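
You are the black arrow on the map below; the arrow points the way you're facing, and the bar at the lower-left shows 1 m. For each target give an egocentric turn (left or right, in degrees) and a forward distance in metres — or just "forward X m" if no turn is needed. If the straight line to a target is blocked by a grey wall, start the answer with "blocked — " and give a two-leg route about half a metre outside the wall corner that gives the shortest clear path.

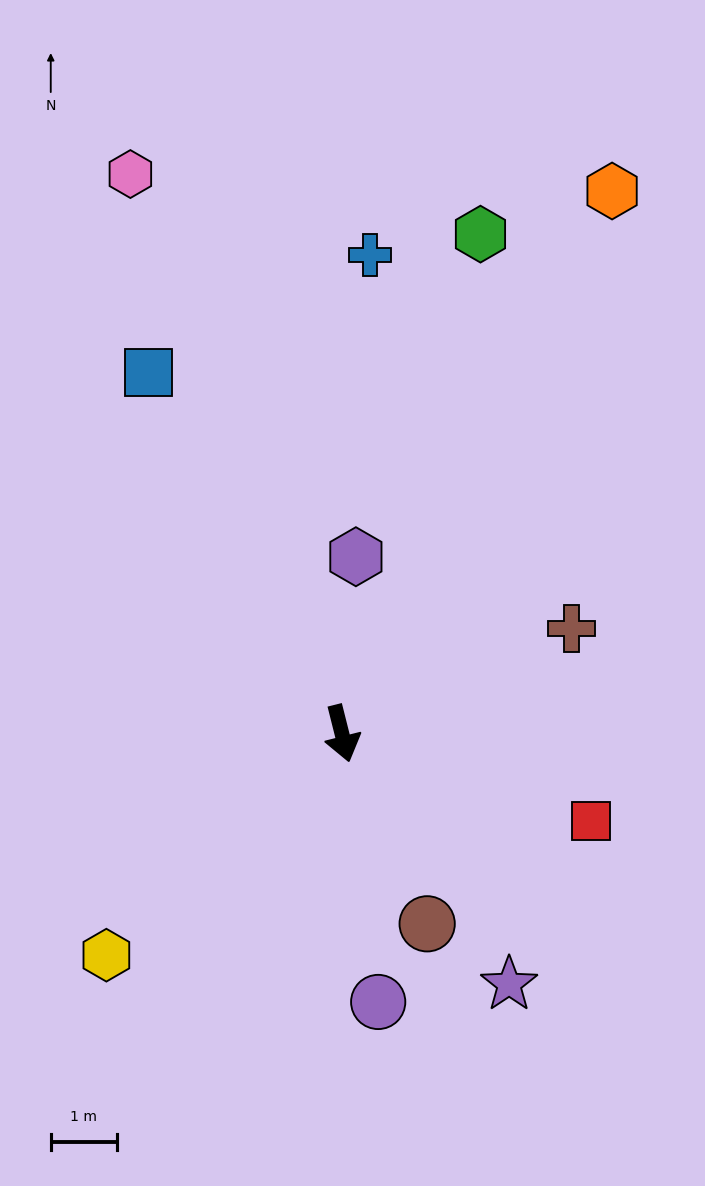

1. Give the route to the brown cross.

turn left 100°, forward 3.8 m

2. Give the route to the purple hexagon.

turn left 161°, forward 2.7 m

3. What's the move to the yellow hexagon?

turn right 61°, forward 4.9 m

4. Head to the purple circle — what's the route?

turn right 6°, forward 4.1 m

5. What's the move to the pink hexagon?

turn right 173°, forward 9.1 m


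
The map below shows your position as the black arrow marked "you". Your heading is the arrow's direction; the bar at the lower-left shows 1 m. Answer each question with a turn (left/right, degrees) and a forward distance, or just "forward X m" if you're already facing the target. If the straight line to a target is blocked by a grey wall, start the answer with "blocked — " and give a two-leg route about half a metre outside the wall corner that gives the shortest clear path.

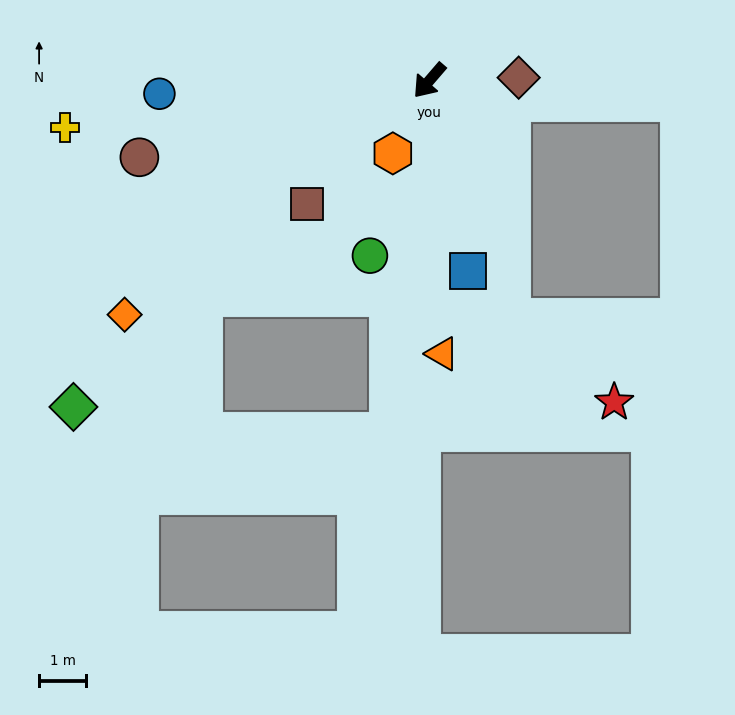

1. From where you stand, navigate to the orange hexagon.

turn left 14°, forward 1.7 m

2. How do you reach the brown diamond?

turn left 133°, forward 1.9 m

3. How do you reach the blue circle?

turn right 46°, forward 5.7 m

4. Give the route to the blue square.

turn left 52°, forward 4.1 m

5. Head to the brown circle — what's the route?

turn right 34°, forward 6.4 m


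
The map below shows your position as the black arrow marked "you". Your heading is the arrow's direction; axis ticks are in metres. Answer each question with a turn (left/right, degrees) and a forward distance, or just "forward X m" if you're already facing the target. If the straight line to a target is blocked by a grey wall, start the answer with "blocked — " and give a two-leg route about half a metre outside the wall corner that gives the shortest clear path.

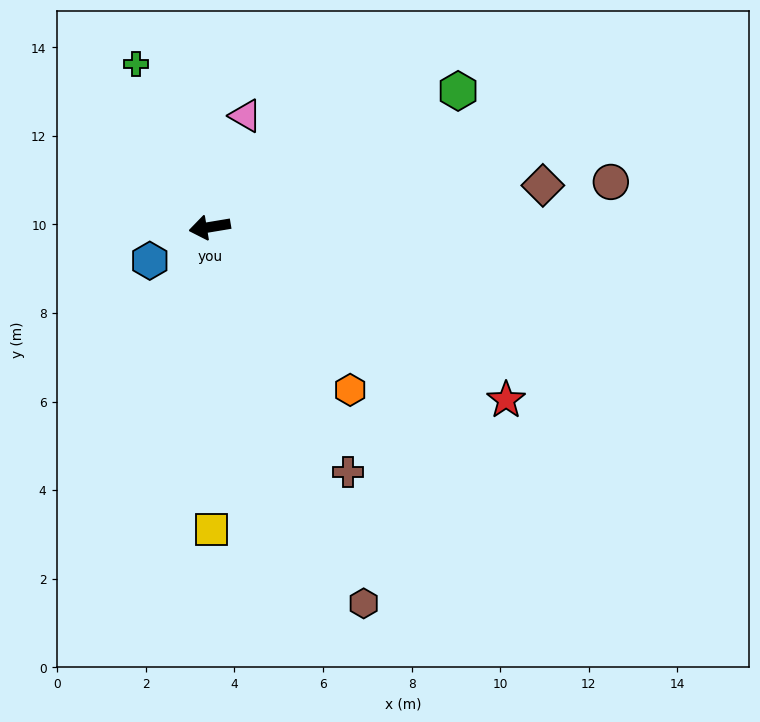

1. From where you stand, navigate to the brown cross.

turn left 110°, forward 6.3 m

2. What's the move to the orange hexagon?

turn left 121°, forward 4.9 m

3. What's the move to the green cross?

turn right 75°, forward 4.0 m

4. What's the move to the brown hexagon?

turn left 103°, forward 9.2 m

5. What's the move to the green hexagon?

turn right 161°, forward 6.4 m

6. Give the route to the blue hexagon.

turn left 20°, forward 1.6 m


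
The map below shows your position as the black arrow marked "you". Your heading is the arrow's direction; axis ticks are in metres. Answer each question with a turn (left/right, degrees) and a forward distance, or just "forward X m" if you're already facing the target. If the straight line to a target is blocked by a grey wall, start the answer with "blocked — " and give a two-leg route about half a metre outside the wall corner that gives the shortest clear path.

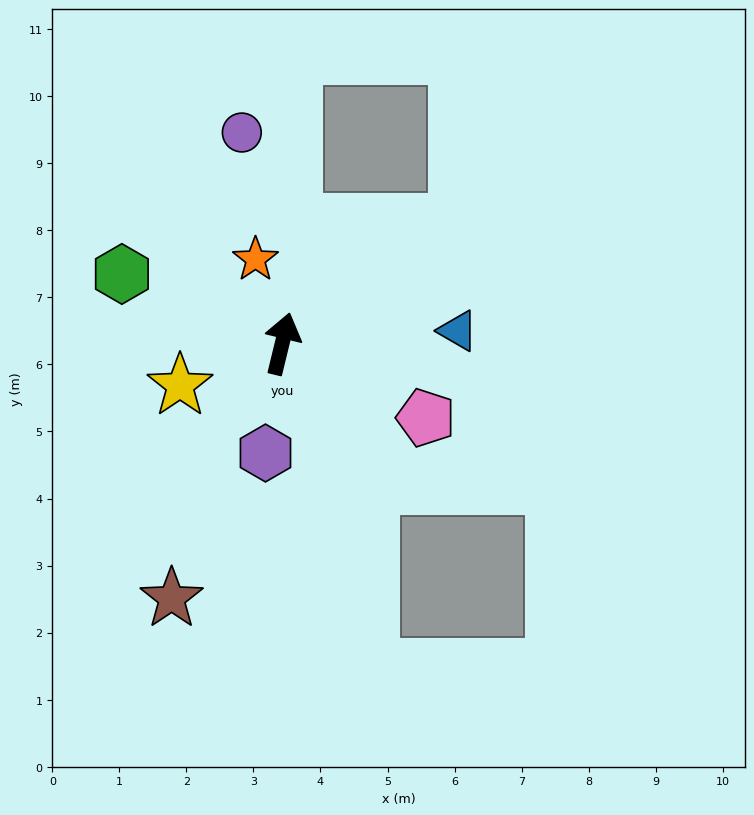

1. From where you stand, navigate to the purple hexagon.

turn right 175°, forward 1.7 m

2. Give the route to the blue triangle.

turn right 72°, forward 2.6 m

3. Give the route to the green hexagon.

turn left 80°, forward 2.6 m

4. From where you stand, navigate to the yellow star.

turn left 126°, forward 1.6 m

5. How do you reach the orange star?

turn left 31°, forward 1.3 m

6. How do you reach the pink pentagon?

turn right 104°, forward 2.4 m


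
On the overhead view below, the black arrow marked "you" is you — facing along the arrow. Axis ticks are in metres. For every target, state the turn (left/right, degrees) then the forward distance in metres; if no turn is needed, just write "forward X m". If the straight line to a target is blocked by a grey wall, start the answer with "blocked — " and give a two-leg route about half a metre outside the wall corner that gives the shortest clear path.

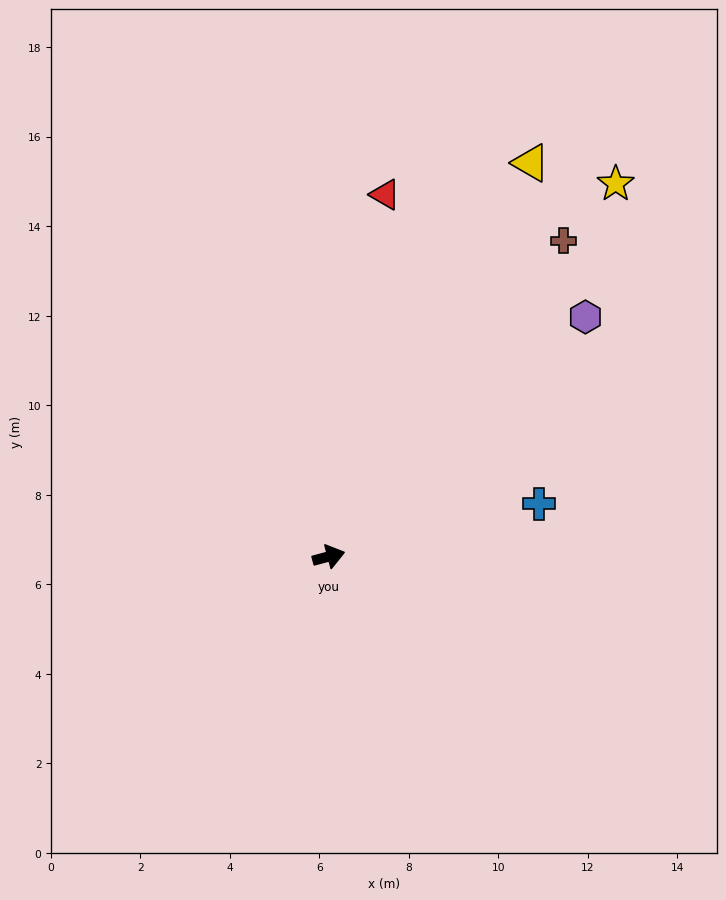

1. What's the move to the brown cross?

turn left 38°, forward 8.8 m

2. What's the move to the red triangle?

turn left 66°, forward 8.2 m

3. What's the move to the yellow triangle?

turn left 48°, forward 9.9 m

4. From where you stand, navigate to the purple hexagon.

turn left 28°, forward 7.8 m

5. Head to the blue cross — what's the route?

forward 4.8 m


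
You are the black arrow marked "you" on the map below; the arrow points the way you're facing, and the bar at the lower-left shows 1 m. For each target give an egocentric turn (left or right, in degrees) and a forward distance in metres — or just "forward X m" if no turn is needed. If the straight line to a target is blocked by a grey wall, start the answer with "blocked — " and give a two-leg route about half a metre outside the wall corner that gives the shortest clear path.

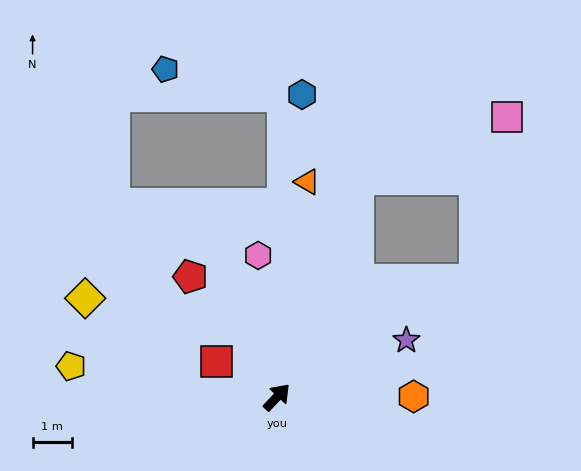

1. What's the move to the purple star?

turn right 23°, forward 3.6 m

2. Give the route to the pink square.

blocked — turn left 23°, forward 6.0 m, then turn right 47°, forward 4.1 m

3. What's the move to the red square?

turn left 103°, forward 1.8 m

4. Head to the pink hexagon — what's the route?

turn left 51°, forward 3.7 m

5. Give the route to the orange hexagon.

turn right 46°, forward 3.5 m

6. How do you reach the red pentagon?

turn left 79°, forward 3.8 m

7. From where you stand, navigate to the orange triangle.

turn left 35°, forward 5.6 m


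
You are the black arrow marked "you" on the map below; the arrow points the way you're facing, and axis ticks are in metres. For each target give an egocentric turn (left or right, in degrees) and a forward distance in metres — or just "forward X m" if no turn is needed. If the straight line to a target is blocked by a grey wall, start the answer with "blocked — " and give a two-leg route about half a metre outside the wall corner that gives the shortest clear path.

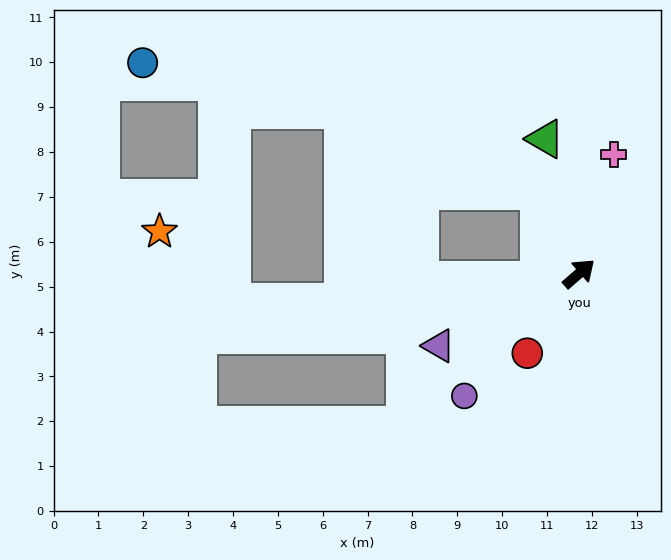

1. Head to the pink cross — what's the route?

turn left 33°, forward 2.8 m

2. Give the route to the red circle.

turn right 164°, forward 2.1 m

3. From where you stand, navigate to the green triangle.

turn left 63°, forward 3.1 m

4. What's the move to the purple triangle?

turn left 166°, forward 3.5 m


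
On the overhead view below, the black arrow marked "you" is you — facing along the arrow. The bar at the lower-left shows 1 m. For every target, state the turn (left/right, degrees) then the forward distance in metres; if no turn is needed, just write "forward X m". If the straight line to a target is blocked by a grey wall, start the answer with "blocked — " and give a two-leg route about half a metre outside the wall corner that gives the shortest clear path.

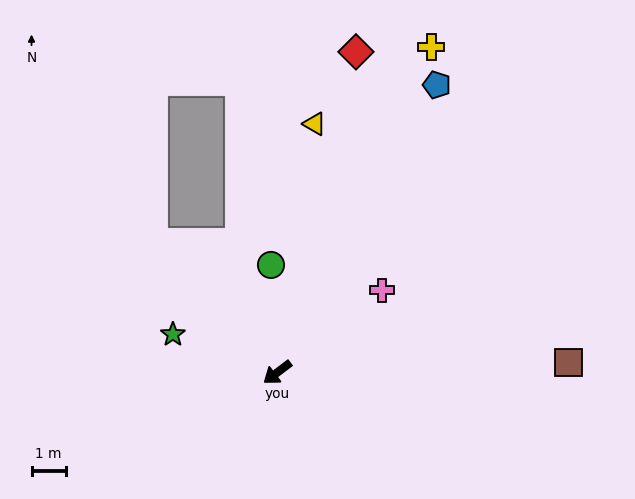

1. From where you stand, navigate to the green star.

turn right 57°, forward 3.2 m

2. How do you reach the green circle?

turn right 124°, forward 3.1 m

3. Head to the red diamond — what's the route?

turn right 141°, forward 9.6 m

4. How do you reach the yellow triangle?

turn right 136°, forward 7.3 m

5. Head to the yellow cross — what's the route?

turn right 152°, forward 10.5 m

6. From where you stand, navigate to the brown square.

turn left 145°, forward 8.5 m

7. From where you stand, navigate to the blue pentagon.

turn right 156°, forward 9.6 m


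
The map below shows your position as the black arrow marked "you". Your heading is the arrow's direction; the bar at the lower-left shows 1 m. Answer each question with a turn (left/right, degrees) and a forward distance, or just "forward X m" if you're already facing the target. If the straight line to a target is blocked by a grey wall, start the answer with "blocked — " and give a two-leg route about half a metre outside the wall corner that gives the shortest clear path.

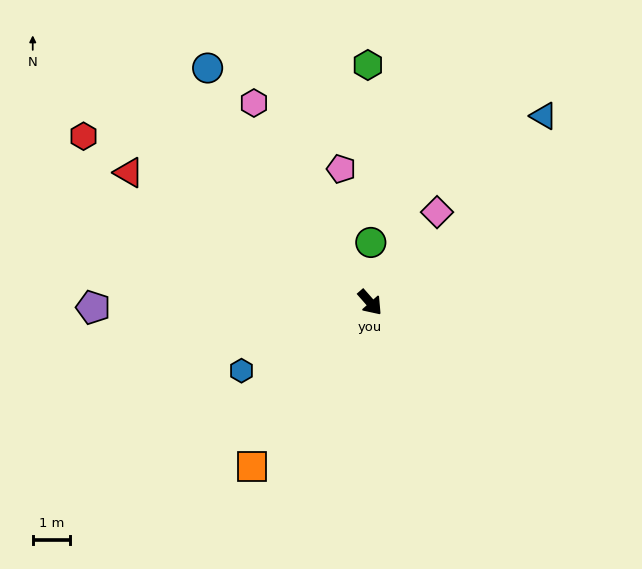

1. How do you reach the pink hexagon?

turn left 169°, forward 6.2 m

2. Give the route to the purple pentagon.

turn right 130°, forward 7.5 m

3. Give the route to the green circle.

turn left 138°, forward 1.6 m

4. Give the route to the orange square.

turn right 77°, forward 5.5 m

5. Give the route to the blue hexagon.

turn right 103°, forward 3.9 m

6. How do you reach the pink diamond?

turn left 102°, forward 3.0 m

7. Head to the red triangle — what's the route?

turn right 160°, forward 7.4 m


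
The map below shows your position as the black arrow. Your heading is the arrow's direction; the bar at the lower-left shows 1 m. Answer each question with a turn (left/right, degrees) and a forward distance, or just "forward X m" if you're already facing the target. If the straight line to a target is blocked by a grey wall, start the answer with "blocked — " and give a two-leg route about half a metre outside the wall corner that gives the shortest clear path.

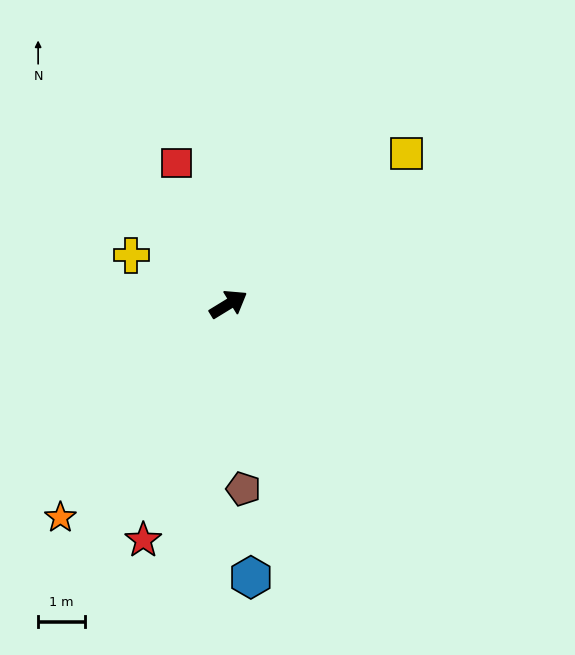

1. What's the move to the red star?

turn right 141°, forward 5.4 m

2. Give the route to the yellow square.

turn left 9°, forward 5.0 m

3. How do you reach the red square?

turn left 79°, forward 3.2 m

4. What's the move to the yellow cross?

turn left 122°, forward 2.3 m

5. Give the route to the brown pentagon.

turn right 117°, forward 4.0 m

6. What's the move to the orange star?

turn right 160°, forward 5.8 m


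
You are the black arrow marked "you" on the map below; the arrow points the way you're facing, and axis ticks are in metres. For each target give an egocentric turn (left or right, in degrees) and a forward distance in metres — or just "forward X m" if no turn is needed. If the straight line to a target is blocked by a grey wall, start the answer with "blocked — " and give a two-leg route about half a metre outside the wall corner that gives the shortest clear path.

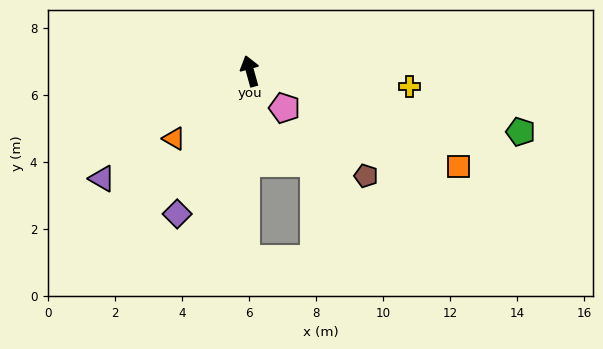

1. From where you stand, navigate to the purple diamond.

turn left 137°, forward 4.8 m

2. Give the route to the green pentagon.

turn right 118°, forward 8.3 m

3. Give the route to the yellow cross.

turn right 111°, forward 4.8 m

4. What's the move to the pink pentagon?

turn right 152°, forward 1.5 m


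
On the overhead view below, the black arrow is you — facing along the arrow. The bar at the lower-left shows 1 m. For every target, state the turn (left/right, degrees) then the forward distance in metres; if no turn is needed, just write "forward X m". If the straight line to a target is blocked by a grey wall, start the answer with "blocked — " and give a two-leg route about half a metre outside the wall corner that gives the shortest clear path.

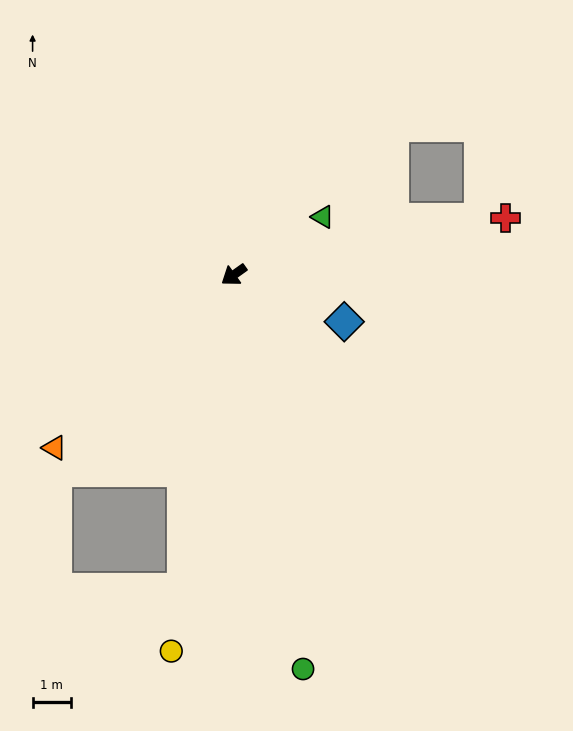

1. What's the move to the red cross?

turn left 156°, forward 7.2 m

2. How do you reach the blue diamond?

turn left 121°, forward 3.1 m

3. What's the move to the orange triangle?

turn left 8°, forward 6.5 m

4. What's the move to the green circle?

turn left 64°, forward 10.4 m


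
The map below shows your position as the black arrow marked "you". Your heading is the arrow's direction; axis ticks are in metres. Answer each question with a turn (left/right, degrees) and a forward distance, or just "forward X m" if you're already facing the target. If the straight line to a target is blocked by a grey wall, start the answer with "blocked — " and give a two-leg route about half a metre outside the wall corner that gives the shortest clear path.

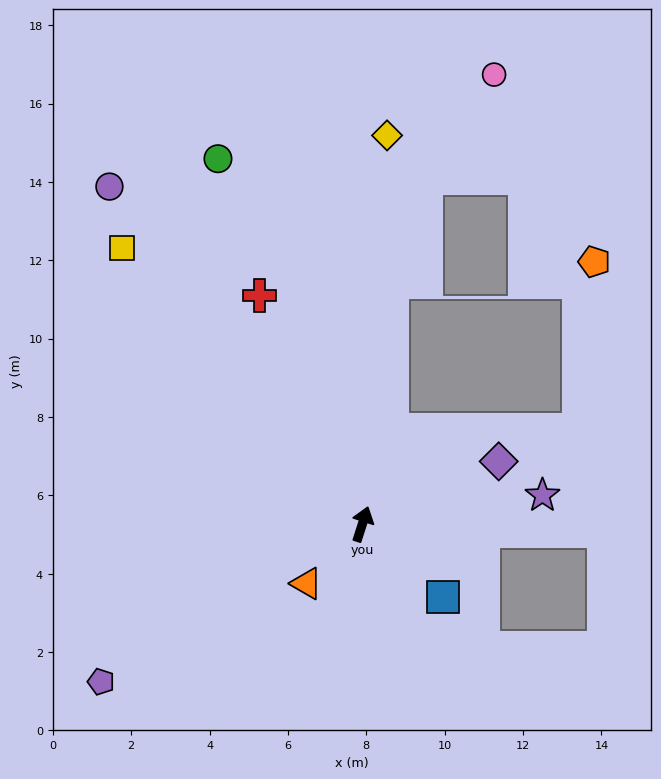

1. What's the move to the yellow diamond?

turn left 14°, forward 9.9 m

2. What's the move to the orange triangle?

turn left 155°, forward 2.1 m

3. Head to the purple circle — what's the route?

turn left 55°, forward 10.8 m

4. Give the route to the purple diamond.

turn right 47°, forward 3.8 m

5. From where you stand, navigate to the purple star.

turn right 63°, forward 4.7 m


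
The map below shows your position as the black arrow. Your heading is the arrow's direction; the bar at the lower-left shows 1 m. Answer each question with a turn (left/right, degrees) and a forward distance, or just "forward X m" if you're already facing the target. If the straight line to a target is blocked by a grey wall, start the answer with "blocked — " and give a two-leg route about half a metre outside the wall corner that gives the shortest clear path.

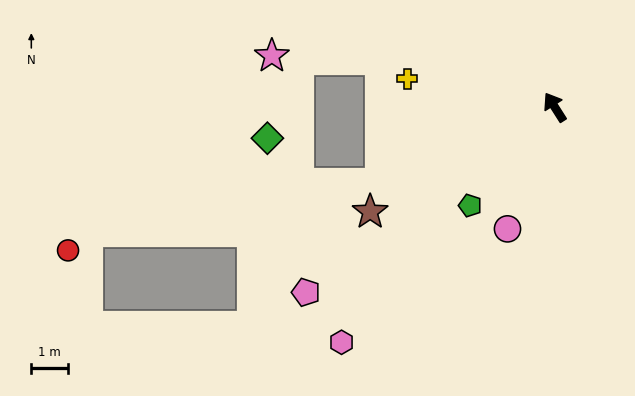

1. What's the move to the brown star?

turn left 87°, forward 5.8 m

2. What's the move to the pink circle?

turn left 126°, forward 3.6 m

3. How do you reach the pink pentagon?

turn left 94°, forward 8.5 m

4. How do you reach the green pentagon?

turn left 107°, forward 3.6 m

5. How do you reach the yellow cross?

turn left 47°, forward 4.1 m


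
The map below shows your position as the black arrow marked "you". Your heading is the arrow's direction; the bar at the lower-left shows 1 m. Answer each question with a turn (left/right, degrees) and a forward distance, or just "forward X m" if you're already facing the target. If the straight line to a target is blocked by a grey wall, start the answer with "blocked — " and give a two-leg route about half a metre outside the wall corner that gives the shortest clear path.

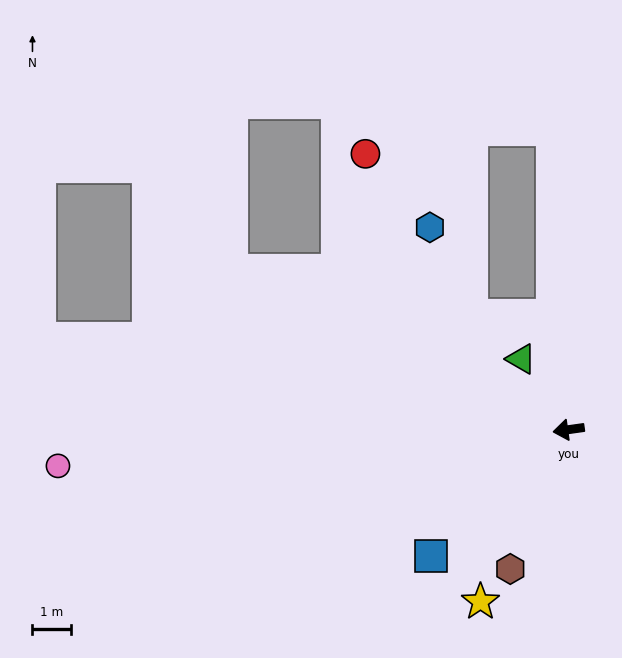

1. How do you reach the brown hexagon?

turn left 59°, forward 4.0 m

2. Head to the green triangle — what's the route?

turn right 64°, forward 2.2 m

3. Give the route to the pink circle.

turn right 4°, forward 13.4 m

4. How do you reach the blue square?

turn left 35°, forward 4.9 m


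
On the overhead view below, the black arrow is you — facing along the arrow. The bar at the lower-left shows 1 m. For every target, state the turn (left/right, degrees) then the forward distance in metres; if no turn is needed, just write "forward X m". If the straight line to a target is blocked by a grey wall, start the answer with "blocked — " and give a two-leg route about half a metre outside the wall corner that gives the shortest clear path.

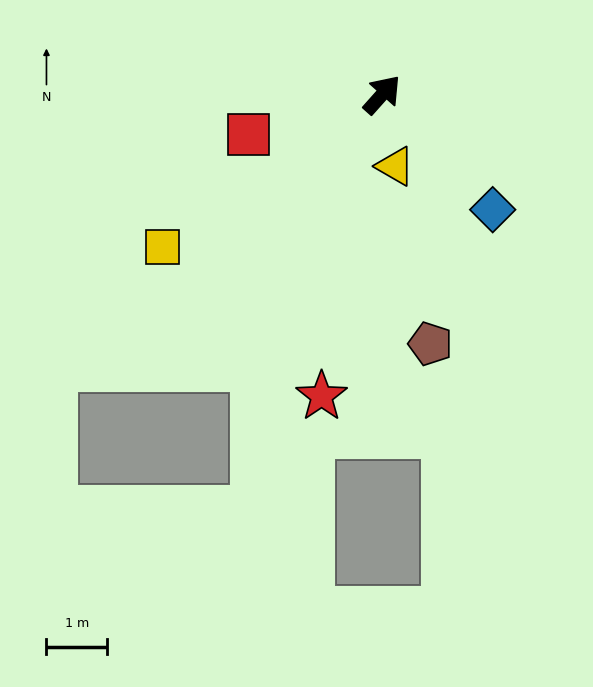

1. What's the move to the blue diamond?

turn right 94°, forward 2.6 m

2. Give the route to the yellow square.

turn left 167°, forward 4.4 m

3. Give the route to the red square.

turn left 148°, forward 2.3 m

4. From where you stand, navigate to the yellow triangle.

turn right 128°, forward 1.2 m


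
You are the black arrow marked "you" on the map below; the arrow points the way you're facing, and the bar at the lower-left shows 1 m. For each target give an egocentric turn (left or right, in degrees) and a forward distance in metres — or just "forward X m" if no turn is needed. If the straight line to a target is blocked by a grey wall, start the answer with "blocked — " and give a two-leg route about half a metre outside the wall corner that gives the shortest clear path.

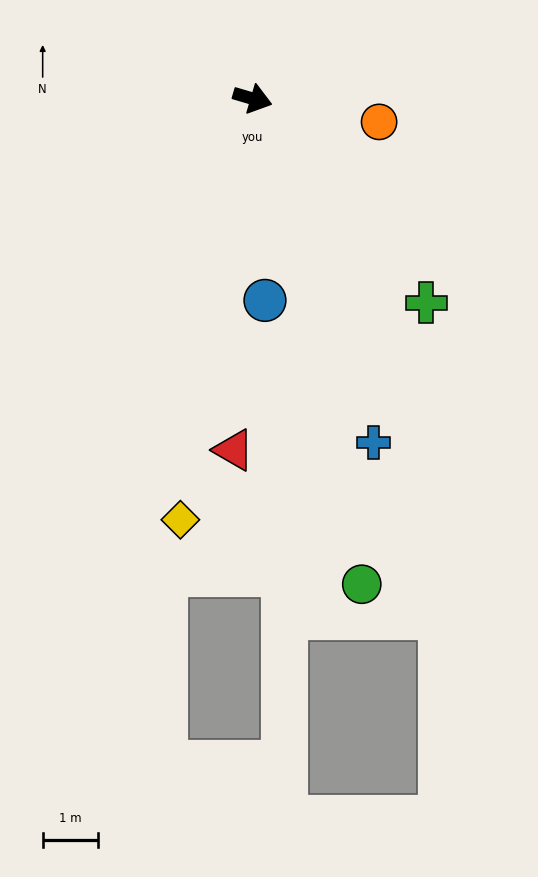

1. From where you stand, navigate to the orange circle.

turn left 6°, forward 2.3 m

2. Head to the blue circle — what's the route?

turn right 70°, forward 3.6 m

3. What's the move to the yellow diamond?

turn right 83°, forward 7.7 m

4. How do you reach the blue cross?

turn right 54°, forward 6.6 m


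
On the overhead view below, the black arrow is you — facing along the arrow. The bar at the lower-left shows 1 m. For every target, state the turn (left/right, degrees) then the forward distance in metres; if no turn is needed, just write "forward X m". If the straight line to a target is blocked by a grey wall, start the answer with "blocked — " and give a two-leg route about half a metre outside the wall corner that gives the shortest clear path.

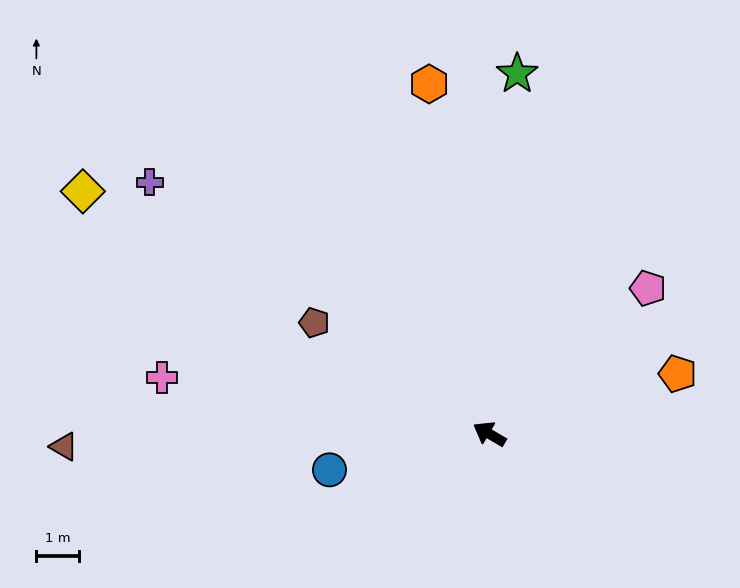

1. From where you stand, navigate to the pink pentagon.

turn right 107°, forward 5.0 m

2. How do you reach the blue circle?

turn left 43°, forward 3.8 m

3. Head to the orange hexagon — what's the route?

turn right 50°, forward 8.2 m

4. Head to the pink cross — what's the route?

turn left 20°, forward 7.7 m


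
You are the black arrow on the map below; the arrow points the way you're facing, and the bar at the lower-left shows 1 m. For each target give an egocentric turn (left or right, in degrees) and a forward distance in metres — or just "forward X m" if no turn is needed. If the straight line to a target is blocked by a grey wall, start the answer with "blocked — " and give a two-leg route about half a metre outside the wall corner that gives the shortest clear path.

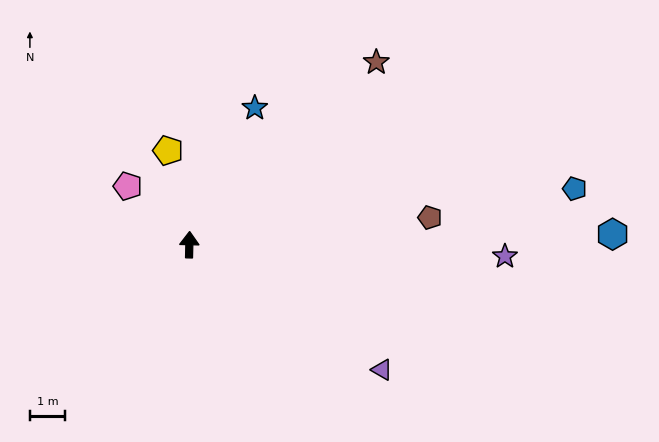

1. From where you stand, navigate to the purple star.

turn right 91°, forward 9.0 m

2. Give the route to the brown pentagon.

turn right 82°, forward 6.9 m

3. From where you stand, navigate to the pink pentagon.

turn left 48°, forward 2.4 m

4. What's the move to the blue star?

turn right 24°, forward 4.3 m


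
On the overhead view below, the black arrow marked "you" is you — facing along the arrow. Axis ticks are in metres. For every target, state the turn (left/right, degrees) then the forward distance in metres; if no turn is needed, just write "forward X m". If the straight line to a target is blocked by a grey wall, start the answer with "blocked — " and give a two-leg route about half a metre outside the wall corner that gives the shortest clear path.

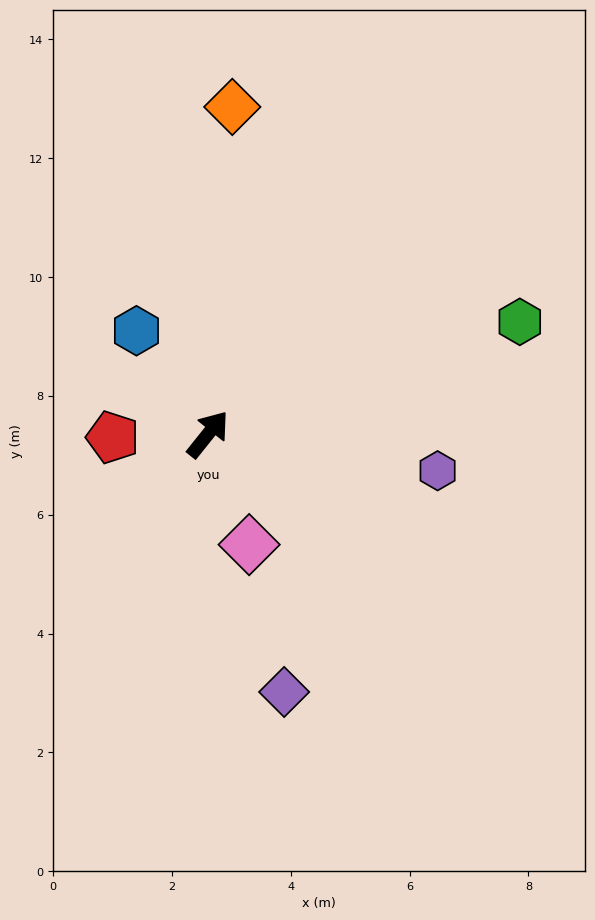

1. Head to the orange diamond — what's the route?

turn left 34°, forward 5.5 m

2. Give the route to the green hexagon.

turn right 32°, forward 5.6 m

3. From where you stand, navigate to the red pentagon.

turn left 131°, forward 1.6 m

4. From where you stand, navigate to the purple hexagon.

turn right 60°, forward 3.9 m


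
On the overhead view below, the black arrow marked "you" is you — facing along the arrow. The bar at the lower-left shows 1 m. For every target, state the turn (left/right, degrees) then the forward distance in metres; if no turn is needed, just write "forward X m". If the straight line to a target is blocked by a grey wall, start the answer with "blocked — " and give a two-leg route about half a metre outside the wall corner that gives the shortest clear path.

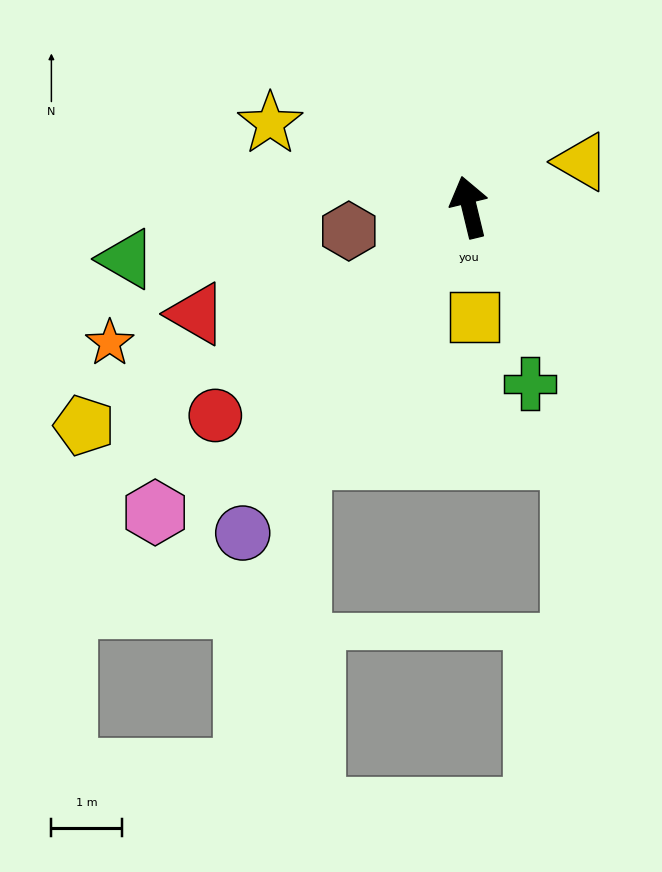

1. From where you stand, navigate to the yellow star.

turn left 54°, forward 3.1 m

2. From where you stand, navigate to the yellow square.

turn left 169°, forward 1.6 m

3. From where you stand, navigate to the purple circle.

turn left 132°, forward 5.6 m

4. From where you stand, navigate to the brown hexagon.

turn left 88°, forward 1.7 m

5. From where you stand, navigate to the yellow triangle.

turn right 82°, forward 1.7 m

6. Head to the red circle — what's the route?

turn left 116°, forward 4.6 m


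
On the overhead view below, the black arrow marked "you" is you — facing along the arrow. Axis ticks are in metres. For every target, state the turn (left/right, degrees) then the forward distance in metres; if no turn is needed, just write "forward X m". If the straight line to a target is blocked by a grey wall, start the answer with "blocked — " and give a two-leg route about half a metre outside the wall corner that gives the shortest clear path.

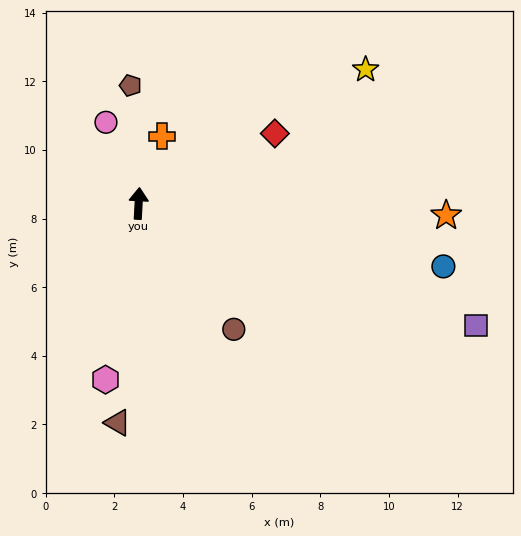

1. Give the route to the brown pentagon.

turn left 7°, forward 3.4 m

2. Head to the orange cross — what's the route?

turn right 16°, forward 2.1 m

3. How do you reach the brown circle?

turn right 140°, forward 4.6 m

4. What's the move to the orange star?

turn right 89°, forward 9.0 m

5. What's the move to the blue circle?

turn right 99°, forward 9.1 m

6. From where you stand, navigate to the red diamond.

turn right 60°, forward 4.5 m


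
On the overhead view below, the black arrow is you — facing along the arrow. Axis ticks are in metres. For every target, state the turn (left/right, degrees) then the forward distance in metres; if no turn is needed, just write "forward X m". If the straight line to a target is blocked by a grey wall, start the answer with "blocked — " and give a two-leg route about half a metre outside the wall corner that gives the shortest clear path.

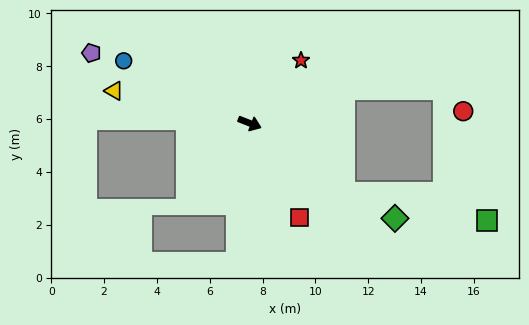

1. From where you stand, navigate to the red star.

turn left 72°, forward 3.1 m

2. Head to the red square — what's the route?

turn right 41°, forward 4.0 m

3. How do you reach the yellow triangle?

turn right 172°, forward 5.3 m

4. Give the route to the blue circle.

turn left 175°, forward 5.3 m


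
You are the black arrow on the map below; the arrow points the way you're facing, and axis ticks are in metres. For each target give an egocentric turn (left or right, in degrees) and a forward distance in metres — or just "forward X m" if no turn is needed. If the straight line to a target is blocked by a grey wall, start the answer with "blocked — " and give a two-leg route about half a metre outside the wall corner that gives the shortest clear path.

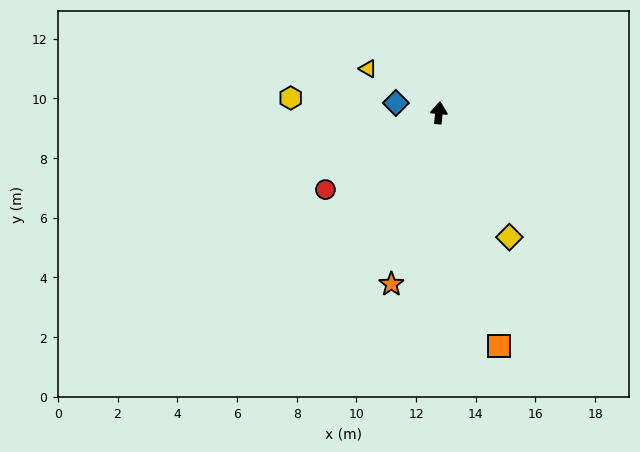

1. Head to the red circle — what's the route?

turn left 130°, forward 4.6 m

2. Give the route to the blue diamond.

turn left 83°, forward 1.5 m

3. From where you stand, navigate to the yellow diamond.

turn right 145°, forward 4.8 m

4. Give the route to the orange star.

turn left 170°, forward 6.0 m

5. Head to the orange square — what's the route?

turn right 160°, forward 8.1 m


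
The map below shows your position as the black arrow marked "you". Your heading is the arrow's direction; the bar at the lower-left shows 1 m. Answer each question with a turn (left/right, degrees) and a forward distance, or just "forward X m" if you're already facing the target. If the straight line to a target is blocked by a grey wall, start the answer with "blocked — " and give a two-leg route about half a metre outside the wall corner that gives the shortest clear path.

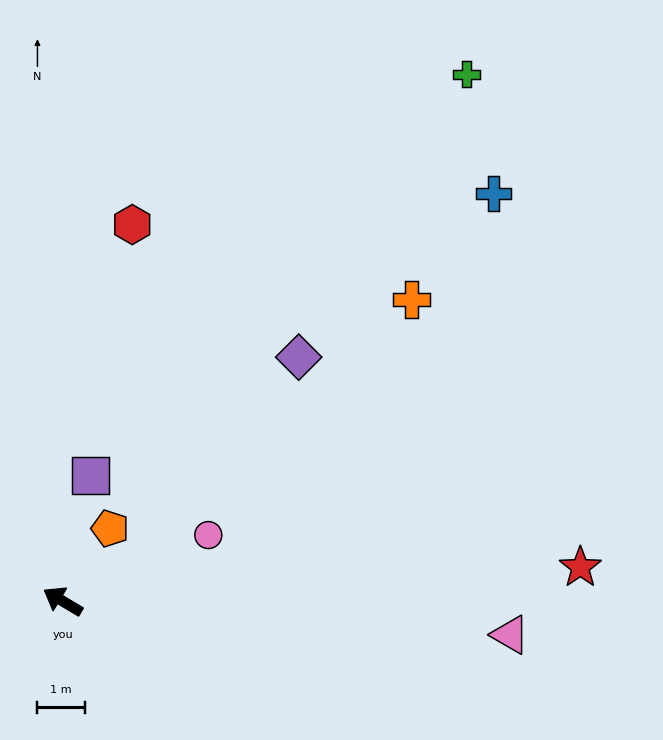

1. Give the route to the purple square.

turn right 72°, forward 2.7 m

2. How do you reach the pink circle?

turn right 125°, forward 3.4 m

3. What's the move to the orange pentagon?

turn right 92°, forward 1.8 m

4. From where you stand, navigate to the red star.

turn right 145°, forward 10.9 m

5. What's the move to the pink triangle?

turn right 153°, forward 9.4 m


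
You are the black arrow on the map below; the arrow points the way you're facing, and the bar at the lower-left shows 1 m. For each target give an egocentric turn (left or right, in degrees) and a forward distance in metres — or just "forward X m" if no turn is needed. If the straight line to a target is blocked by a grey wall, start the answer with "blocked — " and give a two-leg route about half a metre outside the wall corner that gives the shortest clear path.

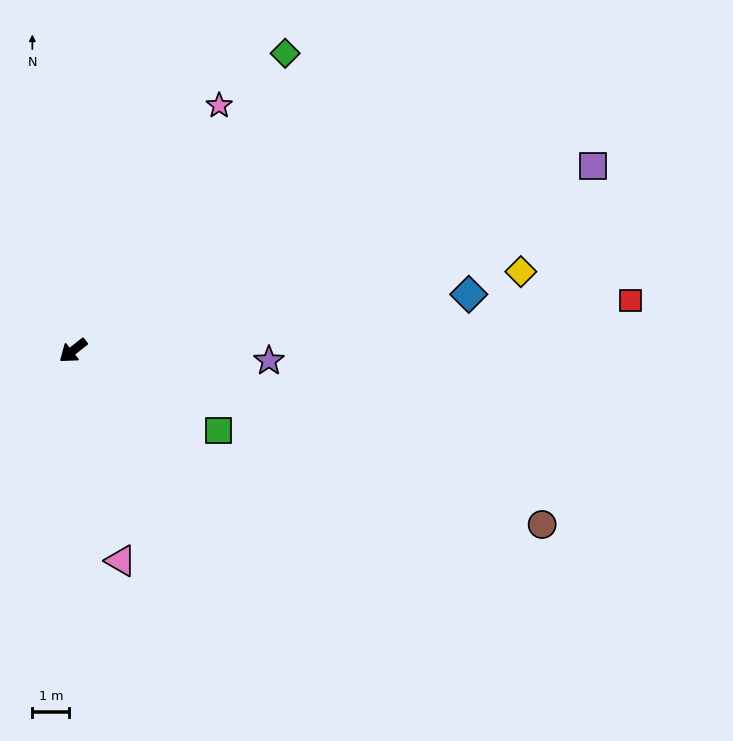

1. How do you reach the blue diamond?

turn left 150°, forward 10.8 m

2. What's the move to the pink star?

turn right 159°, forward 7.7 m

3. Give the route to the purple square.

turn left 161°, forward 14.9 m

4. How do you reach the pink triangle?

turn left 64°, forward 5.8 m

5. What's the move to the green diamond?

turn right 164°, forward 9.9 m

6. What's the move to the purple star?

turn left 139°, forward 5.3 m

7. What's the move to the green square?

turn left 113°, forward 4.5 m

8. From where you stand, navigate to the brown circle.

turn left 121°, forward 13.6 m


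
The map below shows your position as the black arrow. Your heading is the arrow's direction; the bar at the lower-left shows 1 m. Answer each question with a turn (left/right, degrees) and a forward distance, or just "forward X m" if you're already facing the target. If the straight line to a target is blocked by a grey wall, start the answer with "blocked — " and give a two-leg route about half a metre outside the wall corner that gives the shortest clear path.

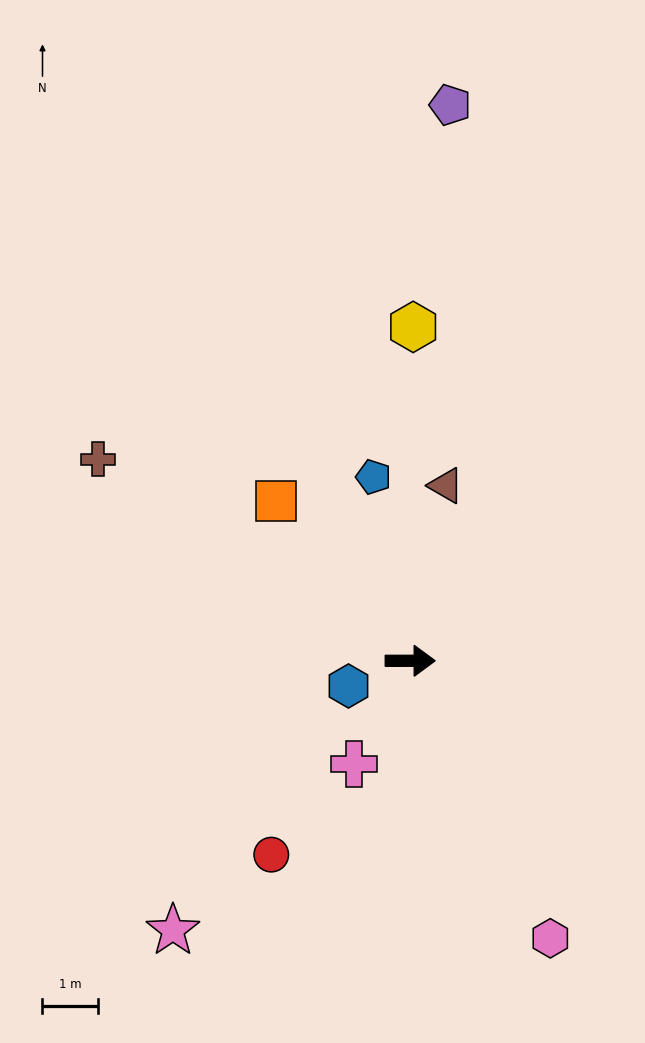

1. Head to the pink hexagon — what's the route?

turn right 63°, forward 5.6 m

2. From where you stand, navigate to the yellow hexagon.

turn left 89°, forward 6.0 m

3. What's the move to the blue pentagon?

turn left 101°, forward 3.4 m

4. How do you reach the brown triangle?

turn left 78°, forward 3.2 m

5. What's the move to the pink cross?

turn right 119°, forward 2.1 m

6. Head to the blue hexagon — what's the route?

turn right 158°, forward 1.2 m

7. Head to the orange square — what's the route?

turn left 130°, forward 3.8 m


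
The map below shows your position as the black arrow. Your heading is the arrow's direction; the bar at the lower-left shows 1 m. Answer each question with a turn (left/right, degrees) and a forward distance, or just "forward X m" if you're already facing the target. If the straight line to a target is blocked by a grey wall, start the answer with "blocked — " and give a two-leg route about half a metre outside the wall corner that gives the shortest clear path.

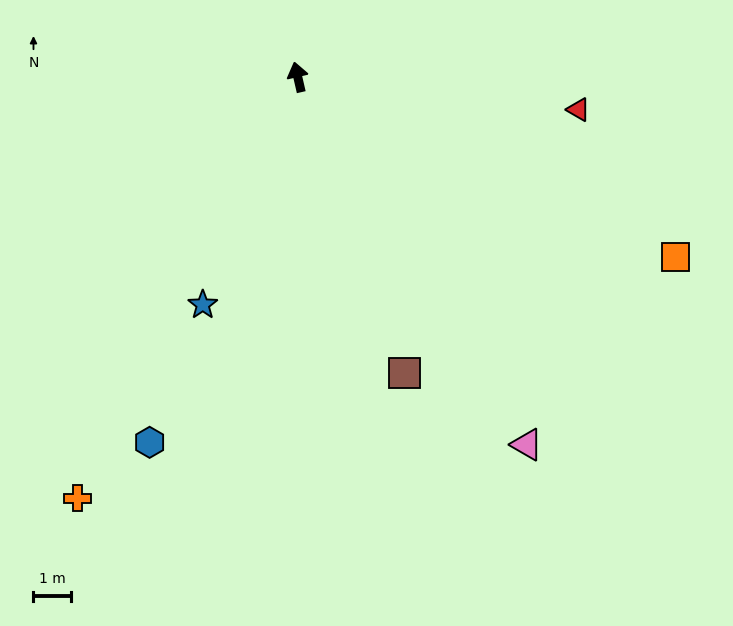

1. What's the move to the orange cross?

turn left 139°, forward 12.8 m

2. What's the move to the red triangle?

turn right 110°, forward 7.6 m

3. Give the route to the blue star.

turn left 144°, forward 6.6 m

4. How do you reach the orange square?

turn right 128°, forward 11.2 m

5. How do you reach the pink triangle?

turn right 161°, forward 11.6 m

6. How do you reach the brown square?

turn right 173°, forward 8.4 m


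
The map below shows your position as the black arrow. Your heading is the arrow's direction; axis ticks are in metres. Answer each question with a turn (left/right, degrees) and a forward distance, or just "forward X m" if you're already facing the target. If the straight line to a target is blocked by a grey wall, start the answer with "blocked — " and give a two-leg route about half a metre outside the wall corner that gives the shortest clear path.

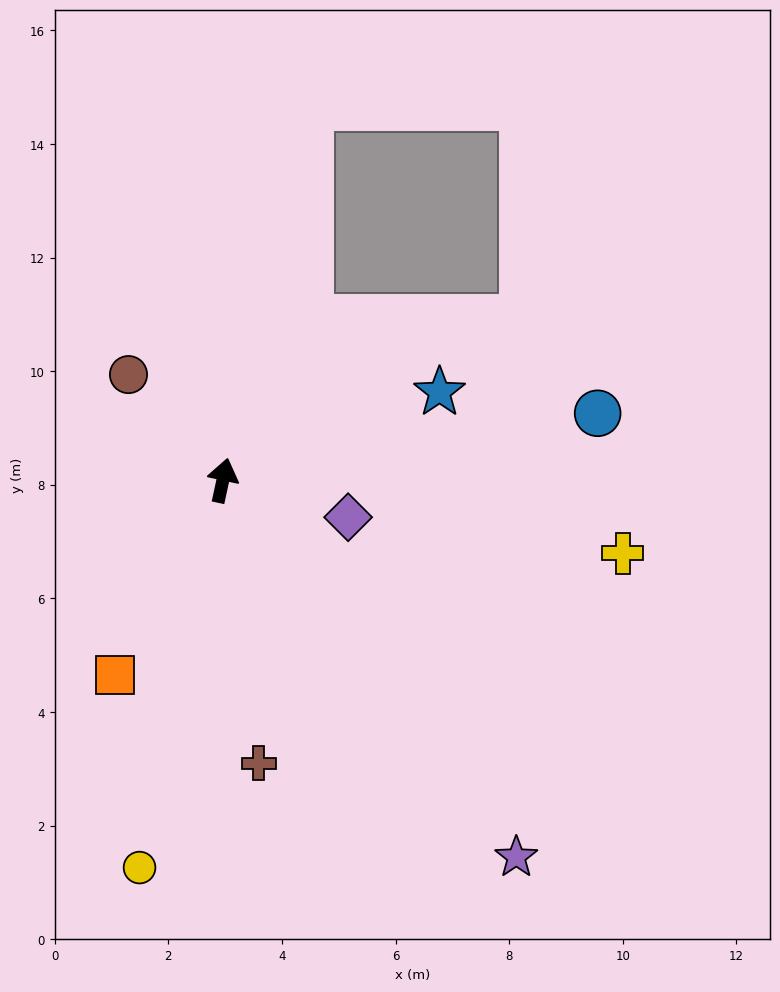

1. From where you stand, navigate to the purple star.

turn right 130°, forward 8.4 m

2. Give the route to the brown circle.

turn left 54°, forward 2.5 m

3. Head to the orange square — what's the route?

turn left 163°, forward 3.9 m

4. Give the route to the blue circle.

turn right 68°, forward 6.7 m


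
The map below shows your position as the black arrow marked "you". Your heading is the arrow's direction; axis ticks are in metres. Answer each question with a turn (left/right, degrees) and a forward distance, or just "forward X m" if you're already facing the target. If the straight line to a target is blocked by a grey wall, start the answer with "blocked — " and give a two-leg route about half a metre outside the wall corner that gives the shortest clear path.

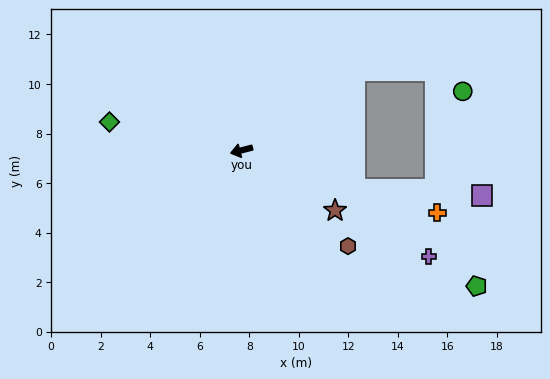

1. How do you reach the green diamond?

turn right 27°, forward 5.5 m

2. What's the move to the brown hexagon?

turn left 124°, forward 5.8 m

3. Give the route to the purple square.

blocked — turn left 147°, forward 4.8 m, then turn left 15°, forward 5.1 m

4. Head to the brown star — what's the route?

turn left 133°, forward 4.5 m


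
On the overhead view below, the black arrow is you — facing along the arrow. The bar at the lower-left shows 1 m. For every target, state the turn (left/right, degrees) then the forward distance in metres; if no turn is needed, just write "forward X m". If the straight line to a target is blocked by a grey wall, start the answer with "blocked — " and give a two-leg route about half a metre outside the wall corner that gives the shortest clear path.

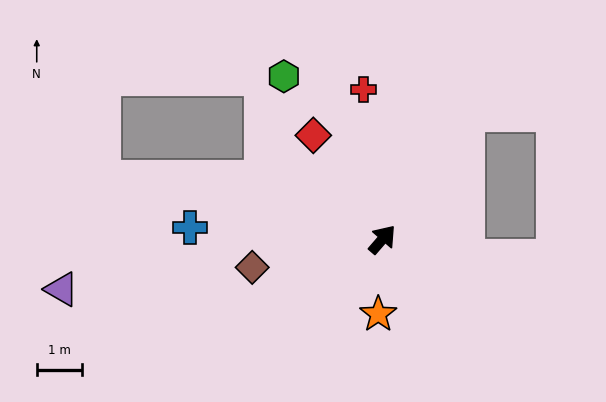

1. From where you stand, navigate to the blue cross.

turn left 127°, forward 4.2 m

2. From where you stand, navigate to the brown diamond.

turn left 143°, forward 2.9 m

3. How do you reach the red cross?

turn left 48°, forward 3.3 m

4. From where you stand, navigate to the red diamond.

turn left 74°, forward 2.8 m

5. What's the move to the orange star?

turn right 142°, forward 1.7 m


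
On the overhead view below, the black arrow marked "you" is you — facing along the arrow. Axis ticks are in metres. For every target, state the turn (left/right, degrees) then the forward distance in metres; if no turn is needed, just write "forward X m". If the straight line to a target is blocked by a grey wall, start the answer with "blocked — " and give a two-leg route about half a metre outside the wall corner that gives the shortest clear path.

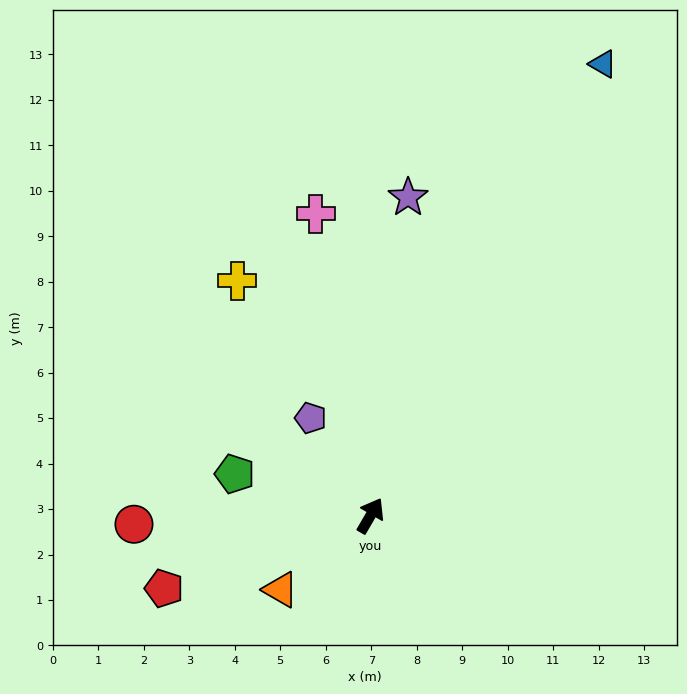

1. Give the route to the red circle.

turn left 122°, forward 5.2 m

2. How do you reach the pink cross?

turn left 41°, forward 6.7 m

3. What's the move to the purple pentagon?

turn left 62°, forward 2.5 m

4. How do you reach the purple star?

turn left 24°, forward 7.0 m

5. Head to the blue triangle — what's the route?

turn left 3°, forward 11.2 m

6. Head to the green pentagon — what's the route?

turn left 103°, forward 3.1 m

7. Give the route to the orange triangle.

turn left 160°, forward 2.6 m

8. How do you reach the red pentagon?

turn left 140°, forward 4.8 m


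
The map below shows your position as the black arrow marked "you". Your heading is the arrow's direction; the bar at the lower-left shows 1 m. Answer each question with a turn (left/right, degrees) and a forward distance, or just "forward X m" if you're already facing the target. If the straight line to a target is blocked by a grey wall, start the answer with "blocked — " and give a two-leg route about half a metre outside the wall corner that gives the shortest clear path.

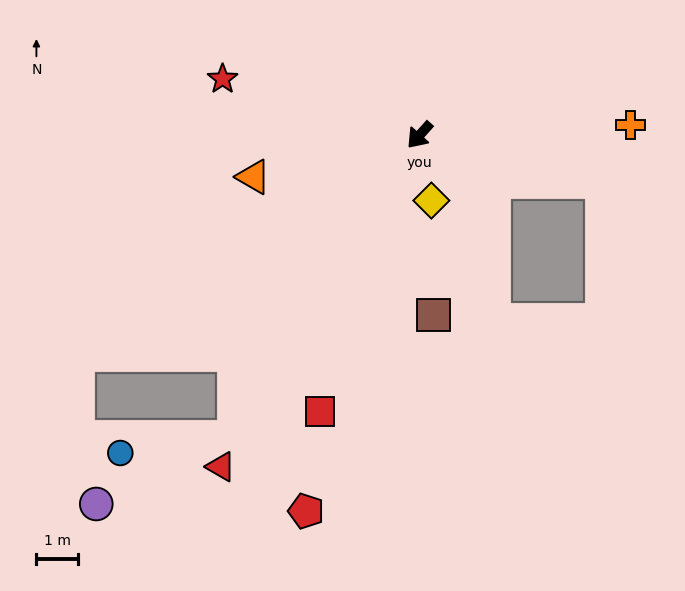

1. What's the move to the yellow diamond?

turn left 52°, forward 1.6 m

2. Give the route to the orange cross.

turn left 134°, forward 5.0 m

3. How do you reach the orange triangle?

turn right 34°, forward 4.1 m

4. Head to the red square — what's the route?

turn left 22°, forward 7.0 m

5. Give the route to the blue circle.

blocked — turn left 10°, forward 8.4 m, then turn right 51°, forward 2.8 m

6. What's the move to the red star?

turn right 64°, forward 4.9 m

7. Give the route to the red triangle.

turn left 11°, forward 9.2 m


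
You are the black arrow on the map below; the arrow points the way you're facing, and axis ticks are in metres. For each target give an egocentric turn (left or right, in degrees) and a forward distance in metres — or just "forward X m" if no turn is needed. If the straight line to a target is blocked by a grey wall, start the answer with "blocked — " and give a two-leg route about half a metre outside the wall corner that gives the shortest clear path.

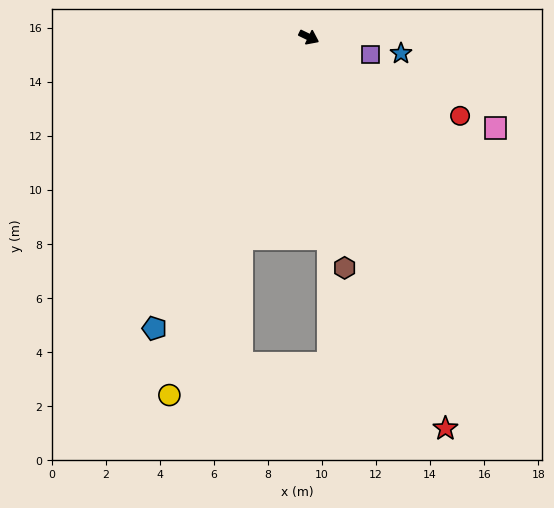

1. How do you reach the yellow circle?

turn right 85°, forward 14.2 m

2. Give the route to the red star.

turn right 45°, forward 15.3 m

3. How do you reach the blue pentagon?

turn right 92°, forward 12.2 m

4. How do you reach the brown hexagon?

turn right 55°, forward 8.6 m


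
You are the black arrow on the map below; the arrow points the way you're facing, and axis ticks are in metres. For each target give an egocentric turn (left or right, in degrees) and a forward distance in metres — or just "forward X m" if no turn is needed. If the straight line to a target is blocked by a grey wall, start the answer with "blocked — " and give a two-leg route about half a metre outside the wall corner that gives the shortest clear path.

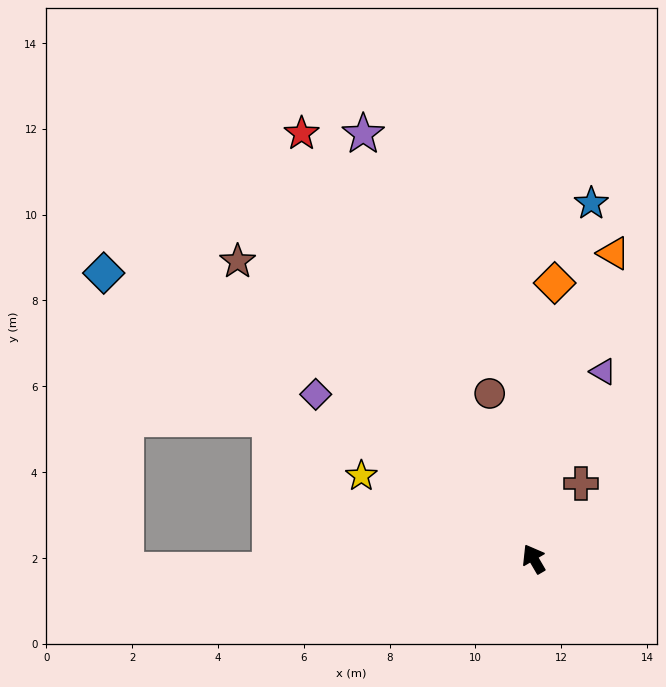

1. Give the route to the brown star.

turn left 15°, forward 9.8 m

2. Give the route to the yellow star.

turn left 34°, forward 4.5 m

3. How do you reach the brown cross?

turn right 62°, forward 2.1 m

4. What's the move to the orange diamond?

turn right 35°, forward 6.4 m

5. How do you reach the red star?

forward 11.3 m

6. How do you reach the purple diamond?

turn left 23°, forward 6.4 m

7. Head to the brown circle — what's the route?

turn right 15°, forward 4.0 m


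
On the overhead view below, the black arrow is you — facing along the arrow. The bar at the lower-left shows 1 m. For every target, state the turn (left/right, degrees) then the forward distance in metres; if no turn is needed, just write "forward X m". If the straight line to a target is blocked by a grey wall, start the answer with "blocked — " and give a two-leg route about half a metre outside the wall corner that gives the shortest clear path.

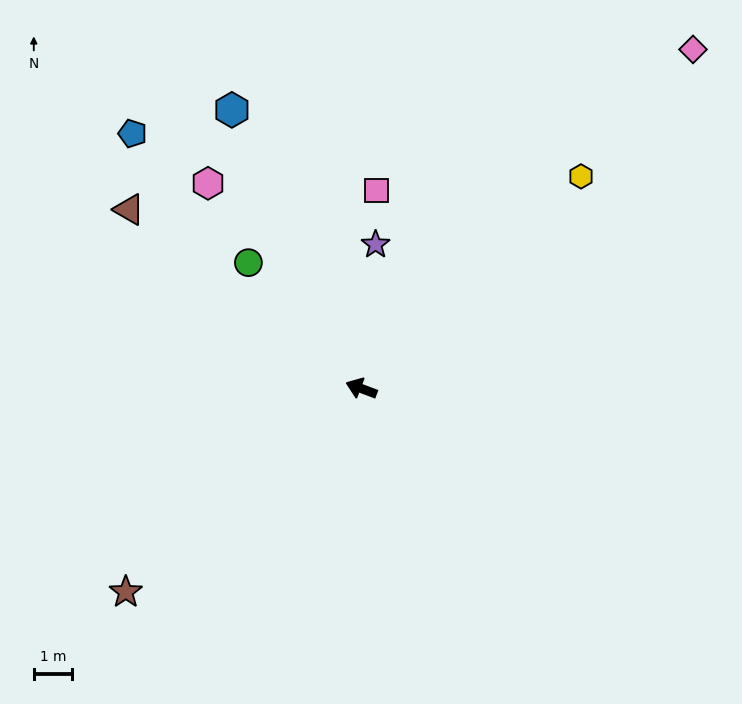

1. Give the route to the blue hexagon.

turn right 44°, forward 8.1 m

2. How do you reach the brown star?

turn left 61°, forward 8.2 m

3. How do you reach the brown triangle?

turn right 17°, forward 7.7 m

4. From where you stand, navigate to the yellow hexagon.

turn right 115°, forward 8.0 m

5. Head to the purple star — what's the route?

turn right 75°, forward 3.8 m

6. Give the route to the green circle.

turn right 27°, forward 4.4 m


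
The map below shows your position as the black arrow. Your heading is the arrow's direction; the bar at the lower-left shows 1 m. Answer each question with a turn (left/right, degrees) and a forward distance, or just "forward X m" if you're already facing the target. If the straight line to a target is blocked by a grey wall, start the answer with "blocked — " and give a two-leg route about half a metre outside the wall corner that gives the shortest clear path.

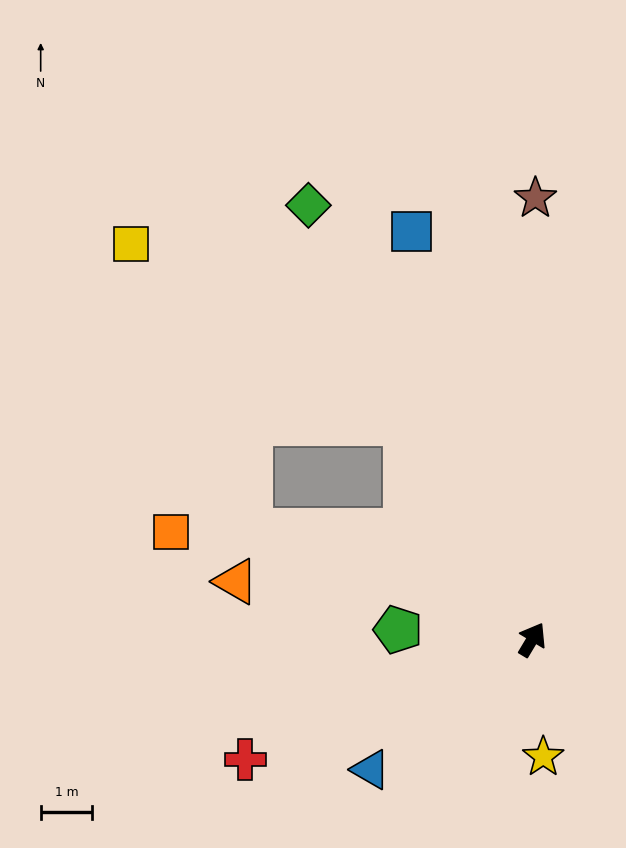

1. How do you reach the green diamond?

turn left 58°, forward 9.5 m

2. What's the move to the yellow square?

blocked — turn left 61°, forward 4.9 m, then turn left 27°, forward 6.4 m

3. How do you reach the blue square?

turn left 47°, forward 8.3 m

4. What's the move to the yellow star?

turn right 144°, forward 2.3 m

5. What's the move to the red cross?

turn left 144°, forward 6.0 m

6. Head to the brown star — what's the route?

turn left 30°, forward 8.6 m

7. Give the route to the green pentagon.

turn left 117°, forward 2.6 m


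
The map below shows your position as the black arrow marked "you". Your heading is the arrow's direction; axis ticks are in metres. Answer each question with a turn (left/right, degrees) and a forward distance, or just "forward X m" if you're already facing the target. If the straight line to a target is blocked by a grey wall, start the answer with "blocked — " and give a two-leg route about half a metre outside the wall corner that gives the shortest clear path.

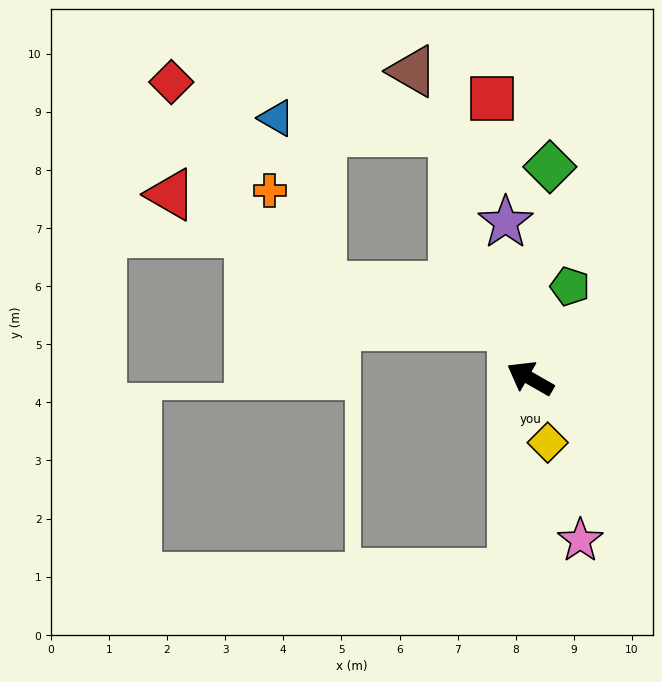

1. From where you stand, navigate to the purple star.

turn right 51°, forward 2.7 m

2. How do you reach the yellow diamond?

turn left 135°, forward 1.1 m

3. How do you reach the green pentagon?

turn right 84°, forward 1.7 m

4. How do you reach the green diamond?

turn right 66°, forward 3.7 m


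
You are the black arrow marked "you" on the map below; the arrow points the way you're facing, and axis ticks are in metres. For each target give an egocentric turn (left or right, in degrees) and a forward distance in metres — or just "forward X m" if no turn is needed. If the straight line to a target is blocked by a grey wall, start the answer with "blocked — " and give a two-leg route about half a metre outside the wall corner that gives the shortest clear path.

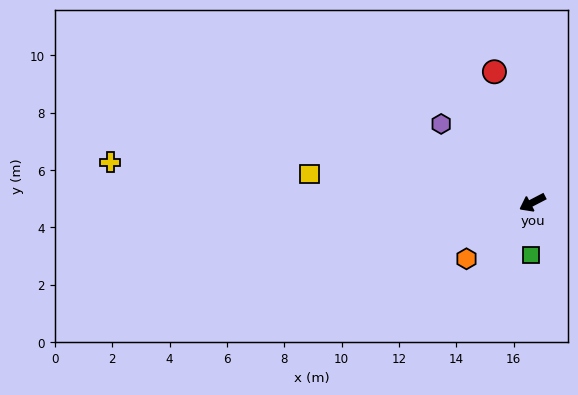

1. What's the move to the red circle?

turn right 101°, forward 4.8 m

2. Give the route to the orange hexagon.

turn left 13°, forward 3.0 m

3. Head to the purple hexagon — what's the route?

turn right 68°, forward 4.2 m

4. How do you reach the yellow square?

turn right 35°, forward 7.8 m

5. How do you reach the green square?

turn left 61°, forward 1.8 m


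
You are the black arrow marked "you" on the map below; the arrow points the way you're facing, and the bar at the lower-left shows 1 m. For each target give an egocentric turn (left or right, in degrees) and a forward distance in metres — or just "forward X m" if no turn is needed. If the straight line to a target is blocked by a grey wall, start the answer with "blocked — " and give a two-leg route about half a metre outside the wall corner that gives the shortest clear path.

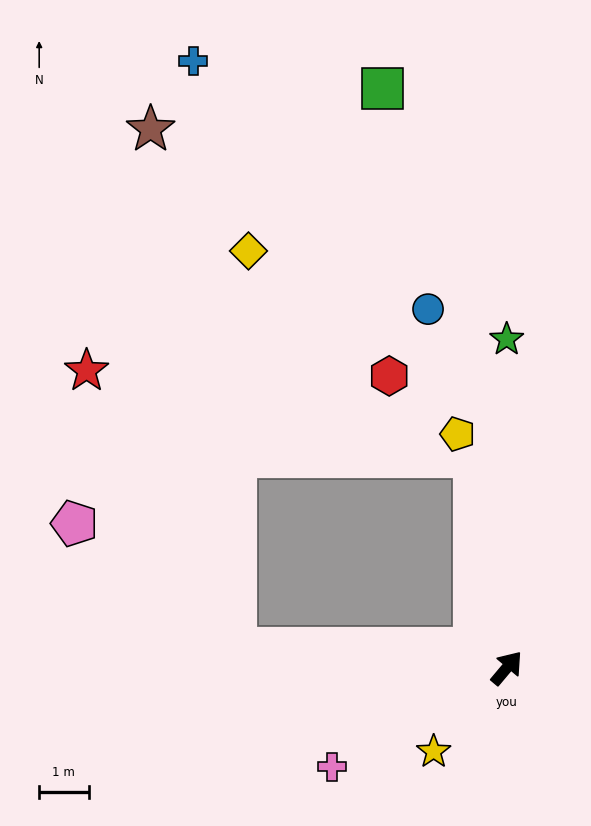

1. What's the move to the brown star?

blocked — turn left 126°, forward 5.5 m, then turn right 77°, forward 10.6 m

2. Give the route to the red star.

blocked — turn left 126°, forward 5.5 m, then turn right 58°, forward 6.4 m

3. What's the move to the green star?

turn left 40°, forward 6.6 m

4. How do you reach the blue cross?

blocked — turn left 126°, forward 5.5 m, then turn right 82°, forward 11.9 m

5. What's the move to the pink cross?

turn left 160°, forward 4.1 m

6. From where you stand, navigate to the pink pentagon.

blocked — turn left 126°, forward 5.5 m, then turn right 34°, forward 4.1 m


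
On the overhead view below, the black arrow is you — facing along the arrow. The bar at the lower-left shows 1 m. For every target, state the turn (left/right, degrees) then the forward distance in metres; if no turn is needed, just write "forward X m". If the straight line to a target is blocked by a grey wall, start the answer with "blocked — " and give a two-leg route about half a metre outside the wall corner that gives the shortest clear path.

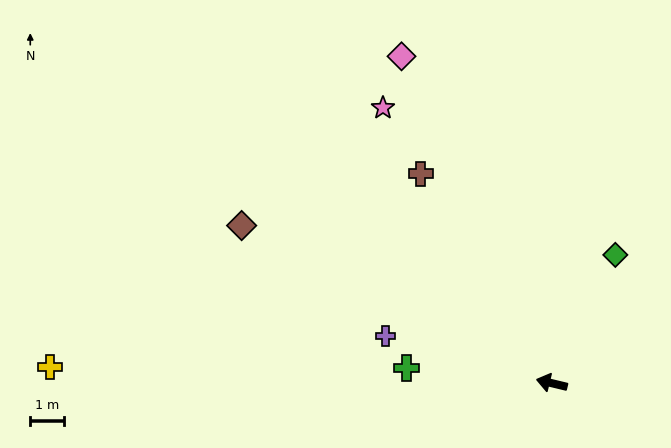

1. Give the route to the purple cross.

turn right 2°, forward 5.2 m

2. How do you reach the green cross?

turn left 8°, forward 4.3 m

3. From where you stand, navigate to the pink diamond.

turn right 52°, forward 10.7 m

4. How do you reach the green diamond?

turn right 103°, forward 4.3 m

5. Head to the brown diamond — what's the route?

turn right 13°, forward 10.4 m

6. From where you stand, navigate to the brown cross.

turn right 44°, forward 7.4 m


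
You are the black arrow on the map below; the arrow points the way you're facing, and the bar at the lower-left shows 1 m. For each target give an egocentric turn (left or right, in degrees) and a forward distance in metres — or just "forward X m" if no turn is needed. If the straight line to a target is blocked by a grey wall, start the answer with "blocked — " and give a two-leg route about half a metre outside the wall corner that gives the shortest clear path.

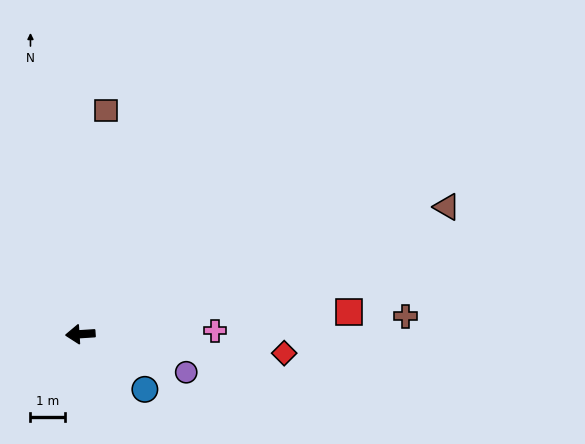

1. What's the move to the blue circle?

turn left 136°, forward 2.4 m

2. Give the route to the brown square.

turn right 100°, forward 6.5 m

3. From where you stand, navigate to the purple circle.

turn left 157°, forward 3.2 m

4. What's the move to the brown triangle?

turn right 165°, forward 11.2 m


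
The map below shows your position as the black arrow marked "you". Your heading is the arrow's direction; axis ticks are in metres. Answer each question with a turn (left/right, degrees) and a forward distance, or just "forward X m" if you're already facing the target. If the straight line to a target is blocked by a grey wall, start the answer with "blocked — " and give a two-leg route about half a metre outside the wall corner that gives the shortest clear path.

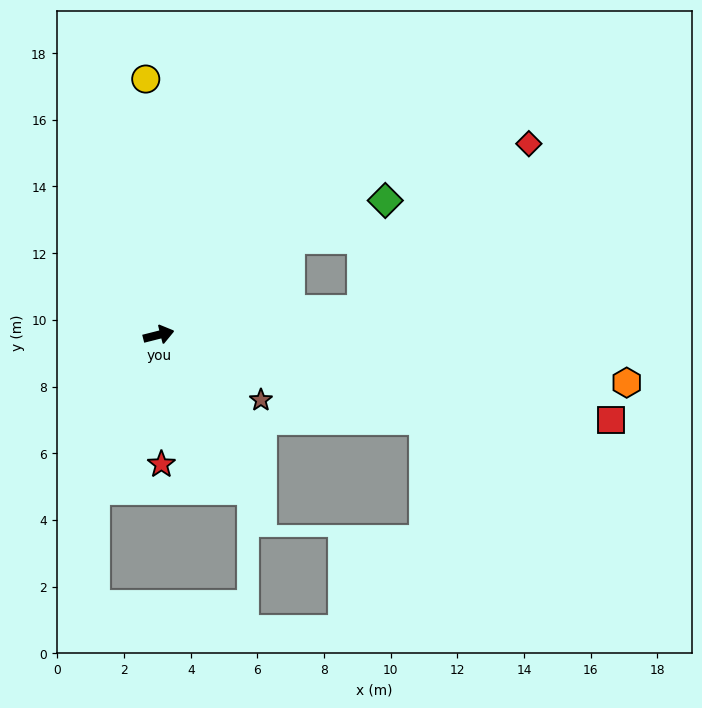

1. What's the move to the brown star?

turn right 47°, forward 3.6 m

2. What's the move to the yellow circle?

turn left 79°, forward 7.7 m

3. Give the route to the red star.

turn right 103°, forward 3.9 m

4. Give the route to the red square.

turn right 25°, forward 13.8 m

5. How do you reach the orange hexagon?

turn right 20°, forward 14.1 m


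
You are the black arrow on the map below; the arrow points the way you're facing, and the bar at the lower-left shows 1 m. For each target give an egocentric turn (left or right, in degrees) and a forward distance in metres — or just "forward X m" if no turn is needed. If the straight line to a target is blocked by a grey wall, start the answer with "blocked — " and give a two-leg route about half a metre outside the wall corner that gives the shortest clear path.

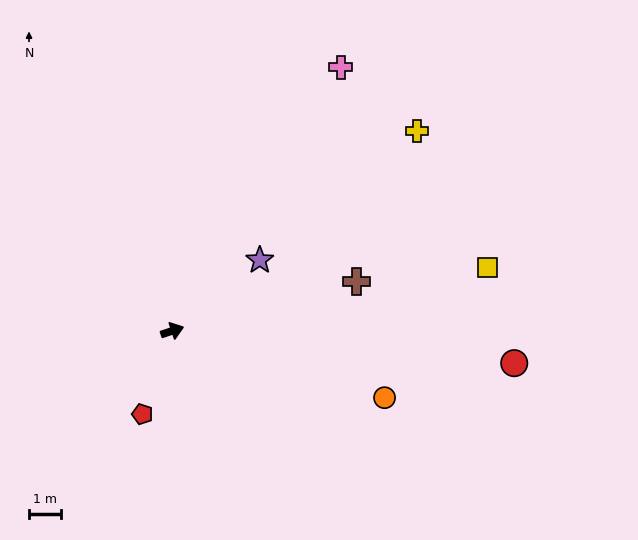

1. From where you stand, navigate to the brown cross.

turn right 4°, forward 6.0 m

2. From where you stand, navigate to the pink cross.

turn left 39°, forward 9.9 m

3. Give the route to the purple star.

turn left 20°, forward 3.6 m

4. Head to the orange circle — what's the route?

turn right 36°, forward 7.0 m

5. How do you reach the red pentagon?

turn right 128°, forward 2.8 m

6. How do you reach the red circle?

turn right 24°, forward 10.9 m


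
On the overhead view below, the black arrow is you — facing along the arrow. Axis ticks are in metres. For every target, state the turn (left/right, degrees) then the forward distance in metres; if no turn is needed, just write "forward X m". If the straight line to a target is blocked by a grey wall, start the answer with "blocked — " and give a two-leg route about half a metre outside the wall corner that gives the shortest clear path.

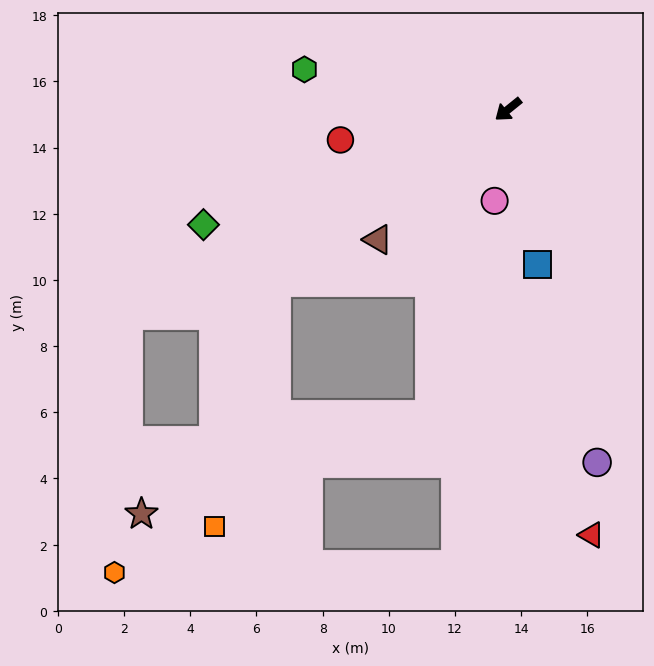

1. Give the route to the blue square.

turn left 62°, forward 4.8 m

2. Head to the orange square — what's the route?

blocked — forward 8.7 m, then turn left 37°, forward 7.6 m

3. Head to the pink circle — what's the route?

turn left 43°, forward 2.8 m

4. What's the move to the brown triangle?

turn left 6°, forward 5.6 m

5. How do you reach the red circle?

turn right 29°, forward 5.2 m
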